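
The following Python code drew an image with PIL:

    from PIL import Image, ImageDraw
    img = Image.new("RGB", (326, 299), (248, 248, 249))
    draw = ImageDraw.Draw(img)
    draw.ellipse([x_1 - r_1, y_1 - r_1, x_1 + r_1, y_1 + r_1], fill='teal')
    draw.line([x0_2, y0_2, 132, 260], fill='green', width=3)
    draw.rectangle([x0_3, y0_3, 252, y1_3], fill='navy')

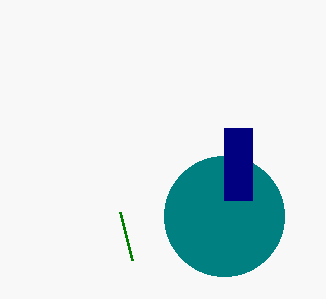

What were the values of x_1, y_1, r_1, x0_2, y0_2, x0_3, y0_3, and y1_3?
x_1 = 224; y_1 = 216; r_1 = 60; x0_2 = 120; y0_2 = 212; x0_3 = 224; y0_3 = 128; y1_3 = 200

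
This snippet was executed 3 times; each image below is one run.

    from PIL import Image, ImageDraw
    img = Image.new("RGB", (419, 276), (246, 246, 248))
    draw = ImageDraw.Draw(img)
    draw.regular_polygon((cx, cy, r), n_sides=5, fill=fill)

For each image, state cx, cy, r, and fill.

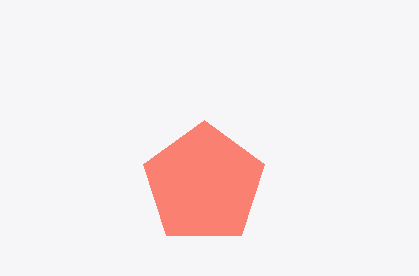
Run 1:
cx = 204; cy = 184; r = 64; fill = 'salmon'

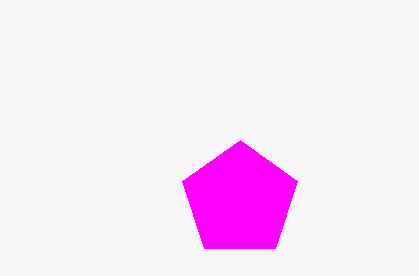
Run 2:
cx = 240
cy = 200
r = 60
fill = 'magenta'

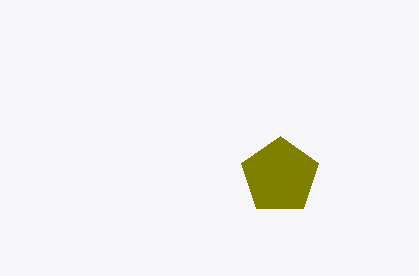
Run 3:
cx = 280; cy = 176; r = 40; fill = 'olive'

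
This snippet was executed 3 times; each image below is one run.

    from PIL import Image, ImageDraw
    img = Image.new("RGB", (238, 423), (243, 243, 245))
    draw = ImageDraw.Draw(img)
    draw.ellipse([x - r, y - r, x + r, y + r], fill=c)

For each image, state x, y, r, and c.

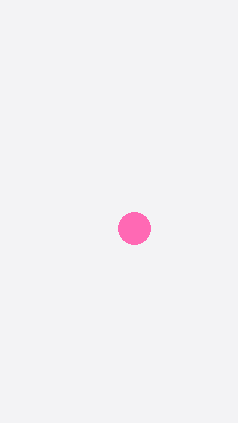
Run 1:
x = 134, y = 228, r = 16, c = 'hotpink'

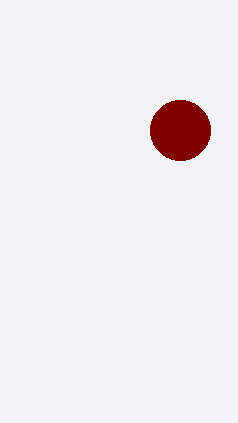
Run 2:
x = 180; y = 130; r = 30; c = 'maroon'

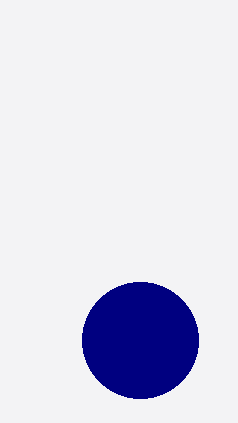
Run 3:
x = 140, y = 340, r = 58, c = 'navy'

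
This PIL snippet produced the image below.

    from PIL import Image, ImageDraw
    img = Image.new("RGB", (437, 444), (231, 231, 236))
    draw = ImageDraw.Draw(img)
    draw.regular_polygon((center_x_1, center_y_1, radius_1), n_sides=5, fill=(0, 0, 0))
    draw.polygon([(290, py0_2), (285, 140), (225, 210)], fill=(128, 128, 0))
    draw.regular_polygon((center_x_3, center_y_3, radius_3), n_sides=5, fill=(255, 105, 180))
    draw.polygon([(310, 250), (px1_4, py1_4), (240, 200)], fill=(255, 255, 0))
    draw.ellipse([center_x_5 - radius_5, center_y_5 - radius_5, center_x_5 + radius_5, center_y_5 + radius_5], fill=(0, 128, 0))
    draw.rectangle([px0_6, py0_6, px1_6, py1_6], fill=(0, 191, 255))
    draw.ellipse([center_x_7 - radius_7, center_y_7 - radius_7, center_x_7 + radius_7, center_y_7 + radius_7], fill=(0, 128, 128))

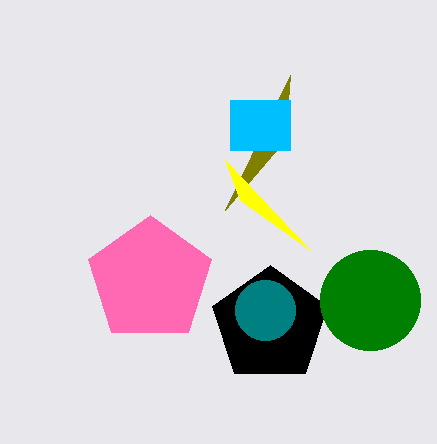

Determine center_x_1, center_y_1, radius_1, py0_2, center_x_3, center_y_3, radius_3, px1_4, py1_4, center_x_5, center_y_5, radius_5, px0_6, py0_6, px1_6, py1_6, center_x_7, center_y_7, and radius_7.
center_x_1 = 270; center_y_1 = 325; radius_1 = 60; py0_2 = 75; center_x_3 = 150; center_y_3 = 280; radius_3 = 65; px1_4 = 225; py1_4 = 160; center_x_5 = 370; center_y_5 = 300; radius_5 = 50; px0_6 = 230; py0_6 = 100; px1_6 = 290; py1_6 = 150; center_x_7 = 265; center_y_7 = 310; radius_7 = 30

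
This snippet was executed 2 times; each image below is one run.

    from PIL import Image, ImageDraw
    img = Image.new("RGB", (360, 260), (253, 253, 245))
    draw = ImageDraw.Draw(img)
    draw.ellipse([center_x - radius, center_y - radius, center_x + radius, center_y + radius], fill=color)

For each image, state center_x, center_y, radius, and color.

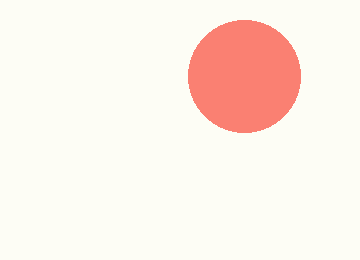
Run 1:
center_x = 244; center_y = 76; radius = 56; color = 'salmon'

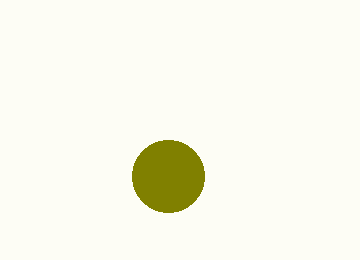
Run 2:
center_x = 168, center_y = 176, radius = 36, color = 'olive'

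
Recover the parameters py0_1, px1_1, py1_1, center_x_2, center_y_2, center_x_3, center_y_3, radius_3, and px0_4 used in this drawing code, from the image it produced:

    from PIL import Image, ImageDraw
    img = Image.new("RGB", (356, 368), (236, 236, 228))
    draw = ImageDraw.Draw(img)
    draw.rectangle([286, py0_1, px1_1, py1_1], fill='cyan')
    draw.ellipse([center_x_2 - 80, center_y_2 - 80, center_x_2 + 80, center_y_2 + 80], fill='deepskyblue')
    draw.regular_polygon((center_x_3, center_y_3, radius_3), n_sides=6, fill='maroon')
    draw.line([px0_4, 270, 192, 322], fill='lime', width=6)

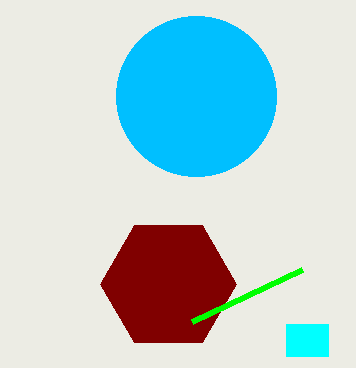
py0_1 = 324, px1_1 = 328, py1_1 = 356, center_x_2 = 196, center_y_2 = 96, center_x_3 = 168, center_y_3 = 284, radius_3 = 68, px0_4 = 302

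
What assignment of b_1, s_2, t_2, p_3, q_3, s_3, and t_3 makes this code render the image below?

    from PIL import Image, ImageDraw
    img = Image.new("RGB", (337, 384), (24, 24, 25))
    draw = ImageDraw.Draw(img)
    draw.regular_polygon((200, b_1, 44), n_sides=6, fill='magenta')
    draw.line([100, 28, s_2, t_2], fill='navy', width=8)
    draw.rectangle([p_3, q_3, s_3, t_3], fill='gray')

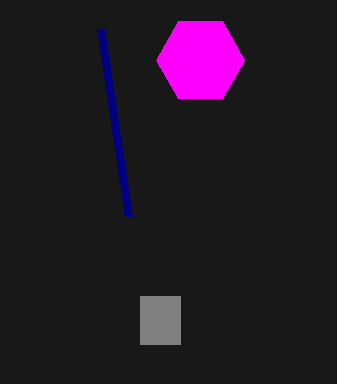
b_1 = 60; s_2 = 128; t_2 = 216; p_3 = 140; q_3 = 296; s_3 = 180; t_3 = 344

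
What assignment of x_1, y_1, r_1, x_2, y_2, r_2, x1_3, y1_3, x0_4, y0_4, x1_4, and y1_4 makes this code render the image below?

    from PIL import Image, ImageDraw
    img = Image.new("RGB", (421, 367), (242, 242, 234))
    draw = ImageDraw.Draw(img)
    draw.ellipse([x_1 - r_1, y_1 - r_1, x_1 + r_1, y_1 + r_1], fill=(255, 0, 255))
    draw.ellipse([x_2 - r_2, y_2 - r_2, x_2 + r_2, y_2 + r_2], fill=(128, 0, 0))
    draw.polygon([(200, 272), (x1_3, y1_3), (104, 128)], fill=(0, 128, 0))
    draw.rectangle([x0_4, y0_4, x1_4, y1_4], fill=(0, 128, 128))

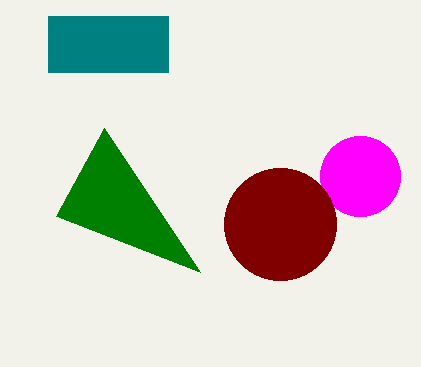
x_1 = 360, y_1 = 176, r_1 = 40, x_2 = 280, y_2 = 224, r_2 = 56, x1_3 = 56, y1_3 = 216, x0_4 = 48, y0_4 = 16, x1_4 = 168, y1_4 = 72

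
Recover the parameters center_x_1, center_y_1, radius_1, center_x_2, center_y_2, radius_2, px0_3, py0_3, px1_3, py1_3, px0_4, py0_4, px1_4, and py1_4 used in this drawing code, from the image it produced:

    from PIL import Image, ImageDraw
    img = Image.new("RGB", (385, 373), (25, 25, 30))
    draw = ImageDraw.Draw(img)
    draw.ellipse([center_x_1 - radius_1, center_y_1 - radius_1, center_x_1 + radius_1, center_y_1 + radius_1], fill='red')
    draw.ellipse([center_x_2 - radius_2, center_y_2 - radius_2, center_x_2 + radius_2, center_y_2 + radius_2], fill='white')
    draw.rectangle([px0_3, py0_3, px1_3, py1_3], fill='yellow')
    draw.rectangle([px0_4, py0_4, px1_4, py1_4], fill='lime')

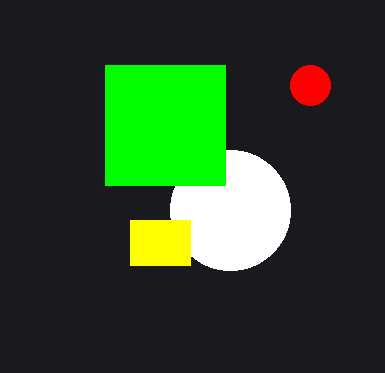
center_x_1 = 310
center_y_1 = 85
radius_1 = 20
center_x_2 = 230
center_y_2 = 210
radius_2 = 60
px0_3 = 130
py0_3 = 220
px1_3 = 190
py1_3 = 265
px0_4 = 105
py0_4 = 65
px1_4 = 225
py1_4 = 185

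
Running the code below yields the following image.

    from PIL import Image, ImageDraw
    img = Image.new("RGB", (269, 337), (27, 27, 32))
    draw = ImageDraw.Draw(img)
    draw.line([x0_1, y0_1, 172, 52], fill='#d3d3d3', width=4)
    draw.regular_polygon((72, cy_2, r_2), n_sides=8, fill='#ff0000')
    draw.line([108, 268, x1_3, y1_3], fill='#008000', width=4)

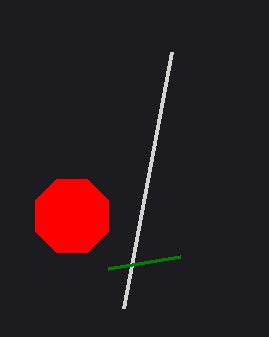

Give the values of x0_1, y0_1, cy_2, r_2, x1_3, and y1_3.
x0_1 = 124; y0_1 = 308; cy_2 = 216; r_2 = 40; x1_3 = 180; y1_3 = 256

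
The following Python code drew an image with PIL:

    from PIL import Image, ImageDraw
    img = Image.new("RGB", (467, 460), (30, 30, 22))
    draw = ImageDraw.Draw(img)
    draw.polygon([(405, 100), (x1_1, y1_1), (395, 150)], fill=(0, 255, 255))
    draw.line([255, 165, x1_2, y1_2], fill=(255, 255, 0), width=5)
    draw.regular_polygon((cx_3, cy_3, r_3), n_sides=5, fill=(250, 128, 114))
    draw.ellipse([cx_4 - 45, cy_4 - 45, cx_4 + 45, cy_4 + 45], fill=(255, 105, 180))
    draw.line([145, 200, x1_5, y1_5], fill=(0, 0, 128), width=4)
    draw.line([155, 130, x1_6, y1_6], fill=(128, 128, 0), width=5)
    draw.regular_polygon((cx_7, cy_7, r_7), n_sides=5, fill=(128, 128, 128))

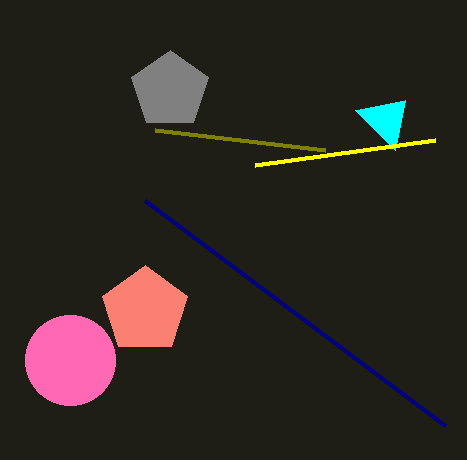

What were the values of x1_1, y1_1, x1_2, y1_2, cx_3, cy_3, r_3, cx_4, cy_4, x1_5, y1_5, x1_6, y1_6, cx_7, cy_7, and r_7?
x1_1 = 355, y1_1 = 110, x1_2 = 435, y1_2 = 140, cx_3 = 145, cy_3 = 310, r_3 = 45, cx_4 = 70, cy_4 = 360, x1_5 = 445, y1_5 = 425, x1_6 = 325, y1_6 = 150, cx_7 = 170, cy_7 = 90, r_7 = 40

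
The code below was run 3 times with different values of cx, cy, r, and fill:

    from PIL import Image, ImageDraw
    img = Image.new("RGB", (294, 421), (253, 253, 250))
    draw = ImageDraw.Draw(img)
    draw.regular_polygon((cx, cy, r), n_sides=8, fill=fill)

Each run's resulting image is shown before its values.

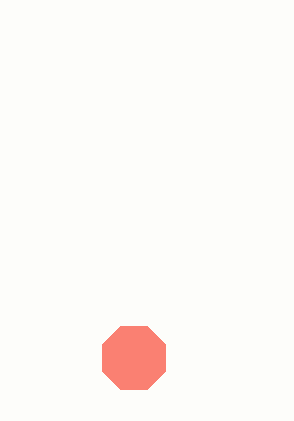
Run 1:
cx = 134, cy = 358, r = 34, fill = 'salmon'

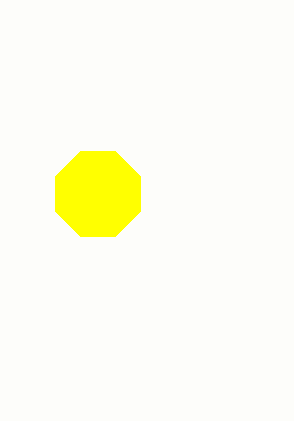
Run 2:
cx = 98
cy = 194
r = 46
fill = 'yellow'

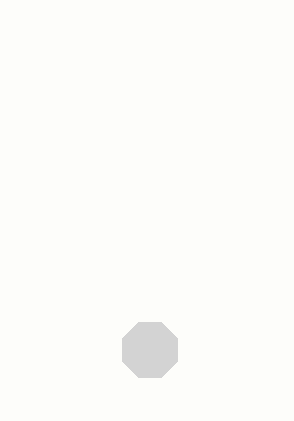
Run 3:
cx = 150
cy = 350
r = 30
fill = 'lightgray'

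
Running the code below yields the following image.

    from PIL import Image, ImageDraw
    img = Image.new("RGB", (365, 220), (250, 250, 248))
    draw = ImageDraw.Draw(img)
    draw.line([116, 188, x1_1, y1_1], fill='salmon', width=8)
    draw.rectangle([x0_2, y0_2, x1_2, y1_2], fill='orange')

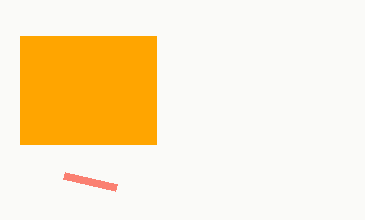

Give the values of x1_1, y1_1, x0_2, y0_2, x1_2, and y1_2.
x1_1 = 64; y1_1 = 176; x0_2 = 20; y0_2 = 36; x1_2 = 156; y1_2 = 144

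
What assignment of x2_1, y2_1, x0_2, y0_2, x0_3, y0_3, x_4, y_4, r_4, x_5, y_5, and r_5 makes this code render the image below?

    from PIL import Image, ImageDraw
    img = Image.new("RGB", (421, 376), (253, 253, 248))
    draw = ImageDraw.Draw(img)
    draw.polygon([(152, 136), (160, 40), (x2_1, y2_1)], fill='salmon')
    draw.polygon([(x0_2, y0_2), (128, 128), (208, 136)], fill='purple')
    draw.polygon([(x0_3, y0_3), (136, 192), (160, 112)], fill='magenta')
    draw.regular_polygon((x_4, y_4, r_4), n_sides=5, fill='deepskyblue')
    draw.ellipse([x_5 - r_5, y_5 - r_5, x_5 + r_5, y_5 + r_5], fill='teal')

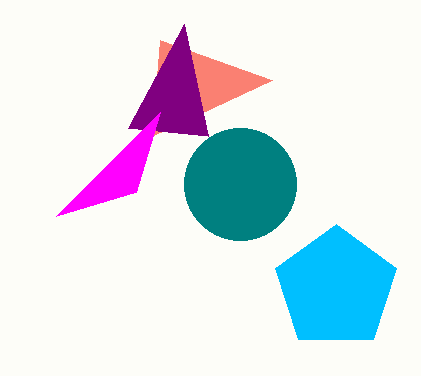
x2_1 = 272; y2_1 = 80; x0_2 = 184; y0_2 = 24; x0_3 = 56; y0_3 = 216; x_4 = 336; y_4 = 288; r_4 = 64; x_5 = 240; y_5 = 184; r_5 = 56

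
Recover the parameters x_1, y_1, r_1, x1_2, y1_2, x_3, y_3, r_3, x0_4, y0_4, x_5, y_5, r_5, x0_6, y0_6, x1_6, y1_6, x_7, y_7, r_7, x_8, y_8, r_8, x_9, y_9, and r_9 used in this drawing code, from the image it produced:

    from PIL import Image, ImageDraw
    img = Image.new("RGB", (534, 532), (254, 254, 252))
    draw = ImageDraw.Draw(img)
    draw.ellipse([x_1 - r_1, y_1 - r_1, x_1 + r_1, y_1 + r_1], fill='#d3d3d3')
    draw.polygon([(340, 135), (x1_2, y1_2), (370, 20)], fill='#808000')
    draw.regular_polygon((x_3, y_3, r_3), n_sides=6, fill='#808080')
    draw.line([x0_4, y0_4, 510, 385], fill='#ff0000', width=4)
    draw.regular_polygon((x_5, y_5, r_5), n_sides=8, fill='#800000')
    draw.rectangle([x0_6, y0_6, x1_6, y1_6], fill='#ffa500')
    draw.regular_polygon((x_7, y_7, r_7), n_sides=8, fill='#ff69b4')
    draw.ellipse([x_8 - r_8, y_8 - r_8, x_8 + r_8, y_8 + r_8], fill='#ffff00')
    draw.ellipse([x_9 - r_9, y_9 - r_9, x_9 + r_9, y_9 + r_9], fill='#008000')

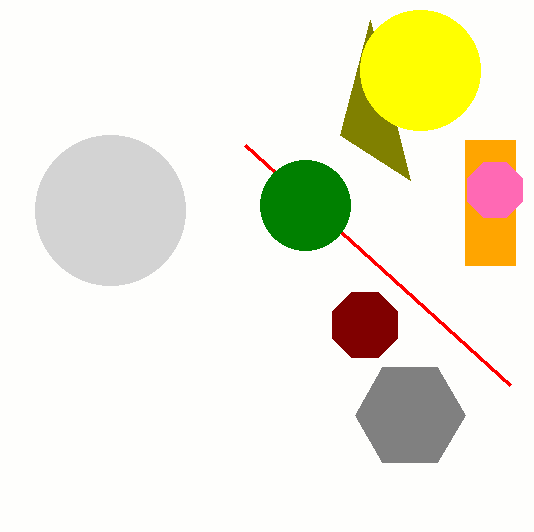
x_1 = 110; y_1 = 210; r_1 = 75; x1_2 = 410; y1_2 = 180; x_3 = 410; y_3 = 415; r_3 = 55; x0_4 = 245; y0_4 = 145; x_5 = 365; y_5 = 325; r_5 = 35; x0_6 = 465; y0_6 = 140; x1_6 = 515; y1_6 = 265; x_7 = 495; y_7 = 190; r_7 = 30; x_8 = 420; y_8 = 70; r_8 = 60; x_9 = 305; y_9 = 205; r_9 = 45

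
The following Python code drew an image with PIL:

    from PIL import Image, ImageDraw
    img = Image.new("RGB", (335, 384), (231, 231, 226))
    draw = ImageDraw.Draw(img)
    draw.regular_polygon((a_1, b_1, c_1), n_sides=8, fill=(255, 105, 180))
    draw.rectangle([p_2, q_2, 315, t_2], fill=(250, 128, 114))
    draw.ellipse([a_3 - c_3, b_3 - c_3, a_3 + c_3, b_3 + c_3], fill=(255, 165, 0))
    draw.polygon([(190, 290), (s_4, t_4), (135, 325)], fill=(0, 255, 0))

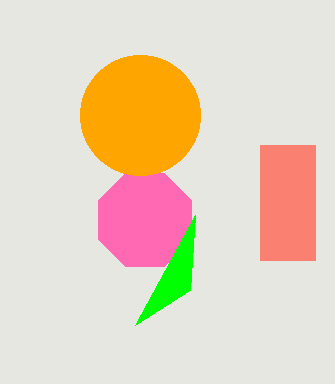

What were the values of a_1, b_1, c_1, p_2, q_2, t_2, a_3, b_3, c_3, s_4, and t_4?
a_1 = 145; b_1 = 220; c_1 = 50; p_2 = 260; q_2 = 145; t_2 = 260; a_3 = 140; b_3 = 115; c_3 = 60; s_4 = 195; t_4 = 215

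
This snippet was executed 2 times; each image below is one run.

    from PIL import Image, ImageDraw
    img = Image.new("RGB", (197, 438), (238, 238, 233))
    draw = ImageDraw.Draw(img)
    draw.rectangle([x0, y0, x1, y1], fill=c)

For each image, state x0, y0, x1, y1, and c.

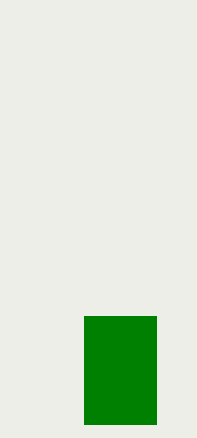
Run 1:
x0 = 84, y0 = 316, x1 = 156, y1 = 424, c = 'green'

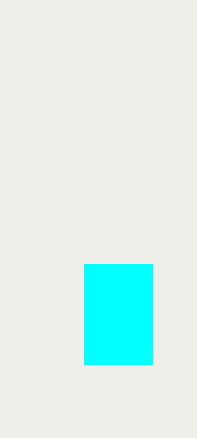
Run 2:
x0 = 84
y0 = 264
x1 = 152
y1 = 364
c = 'cyan'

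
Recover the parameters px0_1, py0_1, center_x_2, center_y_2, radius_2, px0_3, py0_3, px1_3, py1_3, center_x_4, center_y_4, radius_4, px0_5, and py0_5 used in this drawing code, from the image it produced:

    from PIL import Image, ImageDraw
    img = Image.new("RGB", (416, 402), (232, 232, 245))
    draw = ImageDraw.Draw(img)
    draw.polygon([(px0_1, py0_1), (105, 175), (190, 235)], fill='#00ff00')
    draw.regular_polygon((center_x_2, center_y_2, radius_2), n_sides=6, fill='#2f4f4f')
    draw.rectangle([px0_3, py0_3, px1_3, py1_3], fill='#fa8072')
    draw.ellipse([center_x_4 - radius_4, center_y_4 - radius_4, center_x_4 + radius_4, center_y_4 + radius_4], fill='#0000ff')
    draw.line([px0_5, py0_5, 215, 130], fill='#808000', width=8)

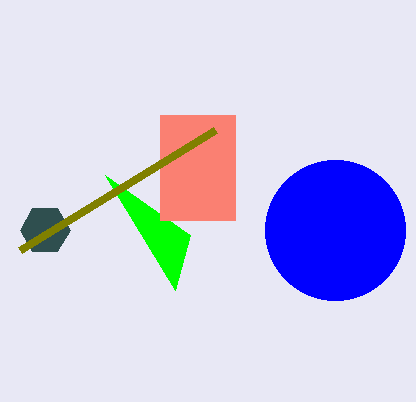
px0_1 = 175, py0_1 = 290, center_x_2 = 45, center_y_2 = 230, radius_2 = 25, px0_3 = 160, py0_3 = 115, px1_3 = 235, py1_3 = 220, center_x_4 = 335, center_y_4 = 230, radius_4 = 70, px0_5 = 20, py0_5 = 250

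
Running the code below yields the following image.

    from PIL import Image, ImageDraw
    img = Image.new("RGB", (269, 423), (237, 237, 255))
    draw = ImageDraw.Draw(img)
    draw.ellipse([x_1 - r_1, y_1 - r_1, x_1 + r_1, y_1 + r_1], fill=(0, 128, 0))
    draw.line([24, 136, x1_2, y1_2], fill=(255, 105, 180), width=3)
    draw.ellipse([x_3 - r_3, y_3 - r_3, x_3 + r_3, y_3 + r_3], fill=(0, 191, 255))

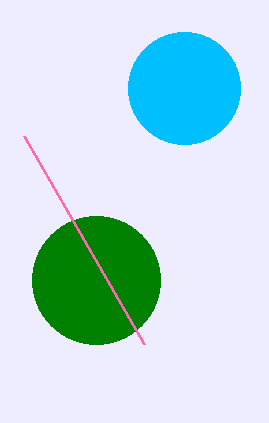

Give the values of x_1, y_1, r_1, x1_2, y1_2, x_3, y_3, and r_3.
x_1 = 96; y_1 = 280; r_1 = 64; x1_2 = 144; y1_2 = 344; x_3 = 184; y_3 = 88; r_3 = 56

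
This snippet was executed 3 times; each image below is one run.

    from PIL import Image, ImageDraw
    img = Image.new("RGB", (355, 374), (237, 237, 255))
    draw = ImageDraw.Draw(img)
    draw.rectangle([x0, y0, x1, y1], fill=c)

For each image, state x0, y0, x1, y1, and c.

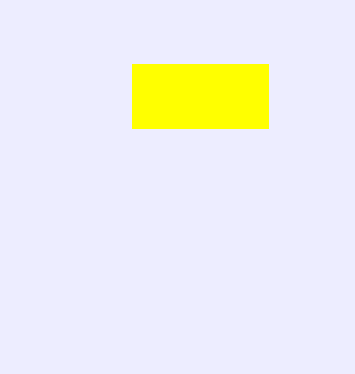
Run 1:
x0 = 132, y0 = 64, x1 = 268, y1 = 128, c = 'yellow'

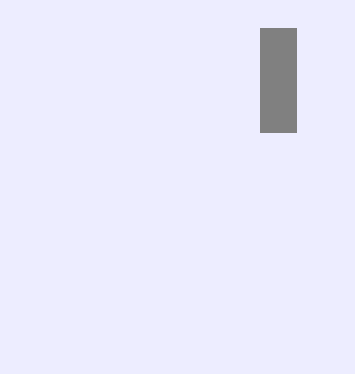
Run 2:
x0 = 260, y0 = 28, x1 = 296, y1 = 132, c = 'gray'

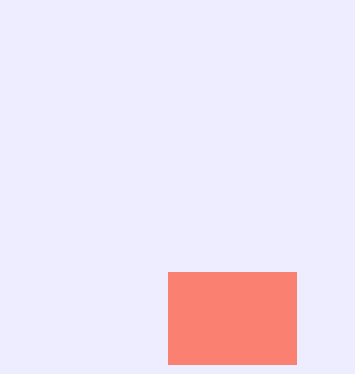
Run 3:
x0 = 168, y0 = 272, x1 = 296, y1 = 364, c = 'salmon'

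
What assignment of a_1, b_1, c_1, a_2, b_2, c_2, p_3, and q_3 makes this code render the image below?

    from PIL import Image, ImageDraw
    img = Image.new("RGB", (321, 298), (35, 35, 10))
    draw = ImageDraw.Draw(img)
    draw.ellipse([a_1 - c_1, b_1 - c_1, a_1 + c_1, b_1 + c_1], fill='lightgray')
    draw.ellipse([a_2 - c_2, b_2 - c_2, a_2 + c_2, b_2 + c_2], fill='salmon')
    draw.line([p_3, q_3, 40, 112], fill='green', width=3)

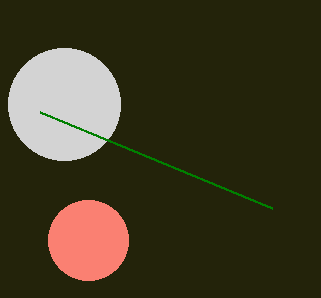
a_1 = 64; b_1 = 104; c_1 = 56; a_2 = 88; b_2 = 240; c_2 = 40; p_3 = 272; q_3 = 208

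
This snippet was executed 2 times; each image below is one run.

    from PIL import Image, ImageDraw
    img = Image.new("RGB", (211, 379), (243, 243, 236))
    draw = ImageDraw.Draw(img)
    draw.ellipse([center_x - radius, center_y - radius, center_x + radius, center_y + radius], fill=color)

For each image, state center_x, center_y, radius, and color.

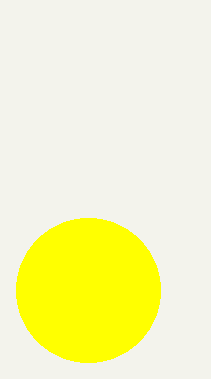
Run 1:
center_x = 88; center_y = 290; radius = 72; color = 'yellow'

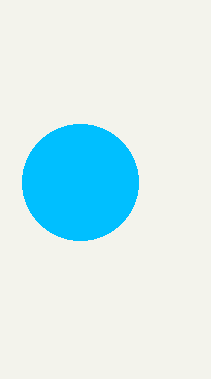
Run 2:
center_x = 80, center_y = 182, radius = 58, color = 'deepskyblue'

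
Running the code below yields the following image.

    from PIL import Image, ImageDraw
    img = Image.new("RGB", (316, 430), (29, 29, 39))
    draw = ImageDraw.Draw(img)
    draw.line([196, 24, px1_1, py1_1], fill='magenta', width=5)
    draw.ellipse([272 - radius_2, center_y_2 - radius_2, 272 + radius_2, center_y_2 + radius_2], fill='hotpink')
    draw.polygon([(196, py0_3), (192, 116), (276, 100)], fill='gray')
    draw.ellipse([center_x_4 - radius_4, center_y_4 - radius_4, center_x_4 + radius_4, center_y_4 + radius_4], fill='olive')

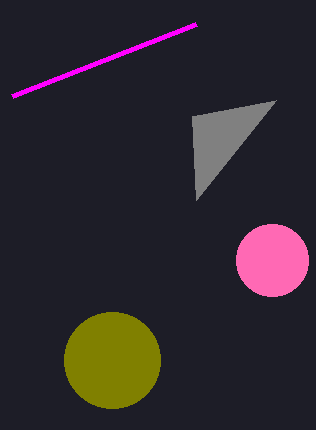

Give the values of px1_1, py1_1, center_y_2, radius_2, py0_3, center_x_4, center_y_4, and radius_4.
px1_1 = 12
py1_1 = 96
center_y_2 = 260
radius_2 = 36
py0_3 = 200
center_x_4 = 112
center_y_4 = 360
radius_4 = 48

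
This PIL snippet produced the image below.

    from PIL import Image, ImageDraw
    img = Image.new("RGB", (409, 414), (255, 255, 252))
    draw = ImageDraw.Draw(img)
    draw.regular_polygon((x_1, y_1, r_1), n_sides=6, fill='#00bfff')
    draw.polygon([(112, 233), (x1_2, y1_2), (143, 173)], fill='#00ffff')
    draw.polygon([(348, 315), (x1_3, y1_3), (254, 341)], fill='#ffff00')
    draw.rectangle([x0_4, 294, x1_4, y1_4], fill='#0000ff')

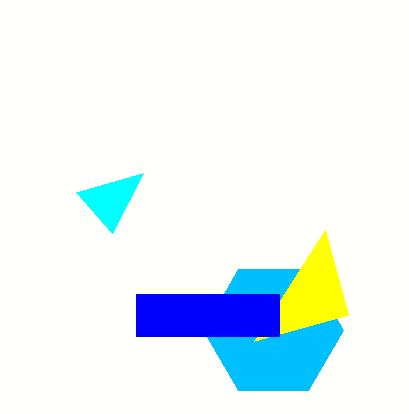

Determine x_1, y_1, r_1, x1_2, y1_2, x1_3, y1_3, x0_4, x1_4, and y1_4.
x_1 = 273; y_1 = 330; r_1 = 70; x1_2 = 76; y1_2 = 192; x1_3 = 325; y1_3 = 230; x0_4 = 136; x1_4 = 279; y1_4 = 336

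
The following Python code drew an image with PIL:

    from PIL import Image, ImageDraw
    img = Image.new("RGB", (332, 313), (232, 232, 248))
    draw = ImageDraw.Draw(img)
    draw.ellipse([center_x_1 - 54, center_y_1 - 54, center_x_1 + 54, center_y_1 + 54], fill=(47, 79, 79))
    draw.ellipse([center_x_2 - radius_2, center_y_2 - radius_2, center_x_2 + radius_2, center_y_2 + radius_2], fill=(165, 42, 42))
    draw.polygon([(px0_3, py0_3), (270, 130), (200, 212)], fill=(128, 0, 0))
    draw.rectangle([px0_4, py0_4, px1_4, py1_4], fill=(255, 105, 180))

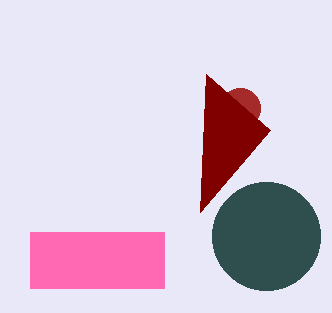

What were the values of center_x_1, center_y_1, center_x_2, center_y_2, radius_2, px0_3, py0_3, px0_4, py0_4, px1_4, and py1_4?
center_x_1 = 266
center_y_1 = 236
center_x_2 = 240
center_y_2 = 108
radius_2 = 20
px0_3 = 206
py0_3 = 74
px0_4 = 30
py0_4 = 232
px1_4 = 164
py1_4 = 288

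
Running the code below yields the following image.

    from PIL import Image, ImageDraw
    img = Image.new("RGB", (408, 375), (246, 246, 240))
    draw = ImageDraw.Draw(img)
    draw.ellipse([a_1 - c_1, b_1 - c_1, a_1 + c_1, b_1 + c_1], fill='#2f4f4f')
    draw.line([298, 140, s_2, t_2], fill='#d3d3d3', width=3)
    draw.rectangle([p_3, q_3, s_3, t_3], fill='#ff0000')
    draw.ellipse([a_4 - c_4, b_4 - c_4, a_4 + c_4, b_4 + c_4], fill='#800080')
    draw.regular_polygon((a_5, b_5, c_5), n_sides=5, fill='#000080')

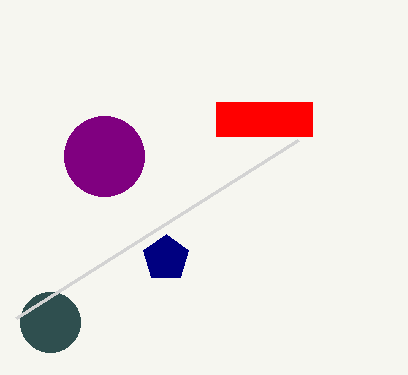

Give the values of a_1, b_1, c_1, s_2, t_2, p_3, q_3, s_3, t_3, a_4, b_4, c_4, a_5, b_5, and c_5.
a_1 = 50
b_1 = 322
c_1 = 30
s_2 = 16
t_2 = 318
p_3 = 216
q_3 = 102
s_3 = 312
t_3 = 136
a_4 = 104
b_4 = 156
c_4 = 40
a_5 = 166
b_5 = 258
c_5 = 24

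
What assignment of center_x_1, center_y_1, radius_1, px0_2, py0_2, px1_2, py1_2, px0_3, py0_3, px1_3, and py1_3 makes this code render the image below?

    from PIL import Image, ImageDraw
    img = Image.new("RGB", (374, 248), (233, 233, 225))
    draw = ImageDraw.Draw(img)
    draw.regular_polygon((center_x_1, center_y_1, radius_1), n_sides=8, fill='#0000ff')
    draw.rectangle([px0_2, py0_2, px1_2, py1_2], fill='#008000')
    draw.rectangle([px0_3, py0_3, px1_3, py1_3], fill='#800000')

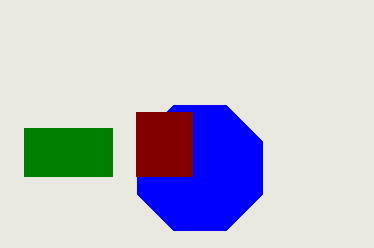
center_x_1 = 200
center_y_1 = 168
radius_1 = 68
px0_2 = 24
py0_2 = 128
px1_2 = 112
py1_2 = 176
px0_3 = 136
py0_3 = 112
px1_3 = 192
py1_3 = 176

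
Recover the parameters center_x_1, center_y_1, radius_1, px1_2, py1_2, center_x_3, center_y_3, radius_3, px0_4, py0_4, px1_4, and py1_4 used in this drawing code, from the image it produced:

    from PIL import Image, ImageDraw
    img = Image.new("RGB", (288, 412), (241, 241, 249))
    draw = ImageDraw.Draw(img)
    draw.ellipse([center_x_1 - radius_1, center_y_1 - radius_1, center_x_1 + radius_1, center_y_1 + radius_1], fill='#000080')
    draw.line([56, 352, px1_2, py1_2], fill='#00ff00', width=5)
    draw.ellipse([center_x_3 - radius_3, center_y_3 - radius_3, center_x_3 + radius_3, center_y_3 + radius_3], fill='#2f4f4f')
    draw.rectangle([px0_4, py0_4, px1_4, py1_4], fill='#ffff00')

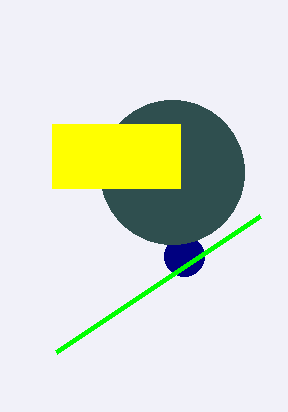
center_x_1 = 184; center_y_1 = 256; radius_1 = 20; px1_2 = 260; py1_2 = 216; center_x_3 = 172; center_y_3 = 172; radius_3 = 72; px0_4 = 52; py0_4 = 124; px1_4 = 180; py1_4 = 188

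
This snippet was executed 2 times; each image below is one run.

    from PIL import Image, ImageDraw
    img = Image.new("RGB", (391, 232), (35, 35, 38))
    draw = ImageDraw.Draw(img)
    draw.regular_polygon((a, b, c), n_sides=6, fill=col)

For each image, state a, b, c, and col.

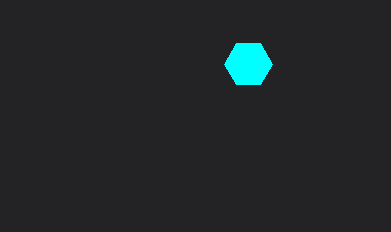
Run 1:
a = 248; b = 64; c = 24; col = 'cyan'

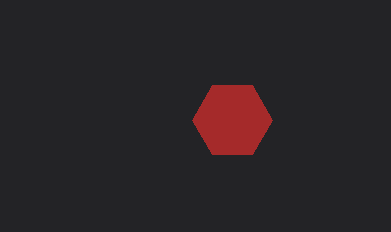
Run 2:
a = 232; b = 120; c = 40; col = 'brown'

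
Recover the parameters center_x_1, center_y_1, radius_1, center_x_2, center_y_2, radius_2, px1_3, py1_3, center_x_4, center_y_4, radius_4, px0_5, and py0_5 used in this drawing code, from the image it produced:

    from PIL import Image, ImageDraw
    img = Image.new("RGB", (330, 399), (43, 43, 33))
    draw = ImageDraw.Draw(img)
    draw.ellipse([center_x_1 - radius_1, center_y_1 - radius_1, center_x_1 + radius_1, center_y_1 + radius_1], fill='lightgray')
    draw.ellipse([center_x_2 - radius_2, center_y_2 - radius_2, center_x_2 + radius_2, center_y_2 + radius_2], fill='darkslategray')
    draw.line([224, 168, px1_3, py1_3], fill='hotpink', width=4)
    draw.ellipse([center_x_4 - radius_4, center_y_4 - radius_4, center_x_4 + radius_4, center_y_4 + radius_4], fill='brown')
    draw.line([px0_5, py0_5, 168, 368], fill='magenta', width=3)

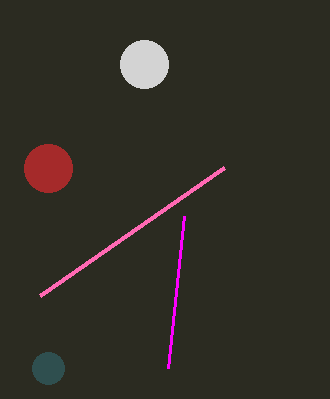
center_x_1 = 144; center_y_1 = 64; radius_1 = 24; center_x_2 = 48; center_y_2 = 368; radius_2 = 16; px1_3 = 40; py1_3 = 296; center_x_4 = 48; center_y_4 = 168; radius_4 = 24; px0_5 = 184; py0_5 = 216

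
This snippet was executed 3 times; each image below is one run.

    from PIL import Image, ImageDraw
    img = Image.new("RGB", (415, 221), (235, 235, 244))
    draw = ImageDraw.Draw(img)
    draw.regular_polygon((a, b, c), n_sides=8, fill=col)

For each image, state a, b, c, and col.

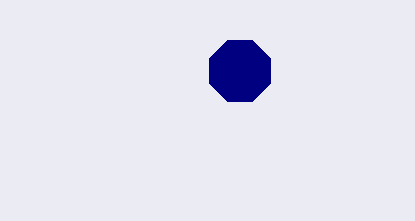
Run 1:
a = 240; b = 71; c = 33; col = 'navy'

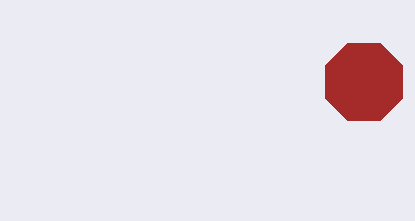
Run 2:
a = 364; b = 82; c = 42; col = 'brown'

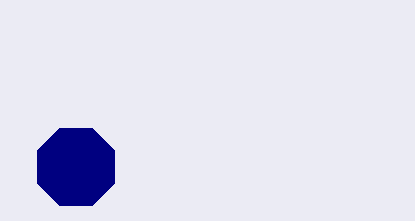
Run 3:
a = 76
b = 167
c = 42
col = 'navy'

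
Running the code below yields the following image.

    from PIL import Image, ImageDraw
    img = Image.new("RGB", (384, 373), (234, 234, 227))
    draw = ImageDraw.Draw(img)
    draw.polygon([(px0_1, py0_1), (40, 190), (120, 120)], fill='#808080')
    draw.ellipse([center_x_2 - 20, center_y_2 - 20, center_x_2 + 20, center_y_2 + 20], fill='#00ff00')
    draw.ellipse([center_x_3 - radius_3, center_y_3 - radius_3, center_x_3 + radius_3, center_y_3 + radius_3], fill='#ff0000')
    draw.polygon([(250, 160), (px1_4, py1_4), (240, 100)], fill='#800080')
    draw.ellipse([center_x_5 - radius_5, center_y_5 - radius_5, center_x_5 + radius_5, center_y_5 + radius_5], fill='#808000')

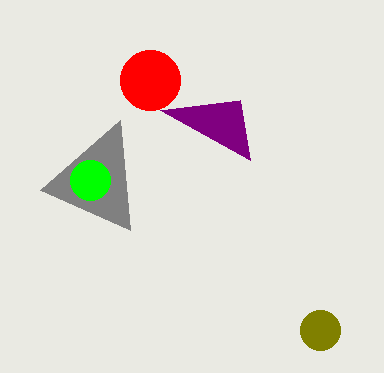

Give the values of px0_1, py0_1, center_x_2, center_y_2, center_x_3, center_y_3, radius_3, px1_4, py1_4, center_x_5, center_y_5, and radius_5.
px0_1 = 130; py0_1 = 230; center_x_2 = 90; center_y_2 = 180; center_x_3 = 150; center_y_3 = 80; radius_3 = 30; px1_4 = 160; py1_4 = 110; center_x_5 = 320; center_y_5 = 330; radius_5 = 20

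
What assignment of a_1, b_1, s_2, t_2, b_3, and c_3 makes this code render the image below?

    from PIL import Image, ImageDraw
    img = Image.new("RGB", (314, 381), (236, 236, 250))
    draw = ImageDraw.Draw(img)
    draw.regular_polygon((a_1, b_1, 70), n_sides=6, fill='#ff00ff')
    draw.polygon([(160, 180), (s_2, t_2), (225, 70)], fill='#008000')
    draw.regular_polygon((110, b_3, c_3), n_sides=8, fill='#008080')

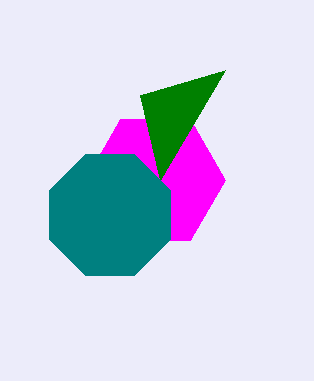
a_1 = 155; b_1 = 180; s_2 = 140; t_2 = 95; b_3 = 215; c_3 = 65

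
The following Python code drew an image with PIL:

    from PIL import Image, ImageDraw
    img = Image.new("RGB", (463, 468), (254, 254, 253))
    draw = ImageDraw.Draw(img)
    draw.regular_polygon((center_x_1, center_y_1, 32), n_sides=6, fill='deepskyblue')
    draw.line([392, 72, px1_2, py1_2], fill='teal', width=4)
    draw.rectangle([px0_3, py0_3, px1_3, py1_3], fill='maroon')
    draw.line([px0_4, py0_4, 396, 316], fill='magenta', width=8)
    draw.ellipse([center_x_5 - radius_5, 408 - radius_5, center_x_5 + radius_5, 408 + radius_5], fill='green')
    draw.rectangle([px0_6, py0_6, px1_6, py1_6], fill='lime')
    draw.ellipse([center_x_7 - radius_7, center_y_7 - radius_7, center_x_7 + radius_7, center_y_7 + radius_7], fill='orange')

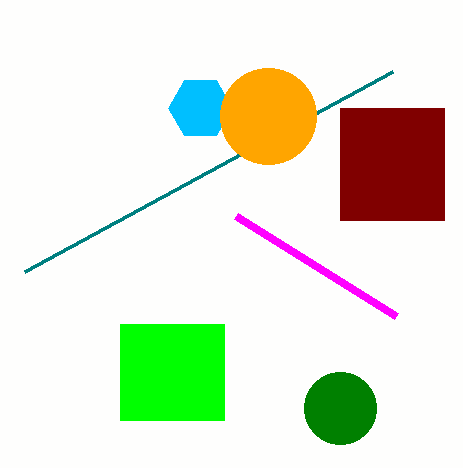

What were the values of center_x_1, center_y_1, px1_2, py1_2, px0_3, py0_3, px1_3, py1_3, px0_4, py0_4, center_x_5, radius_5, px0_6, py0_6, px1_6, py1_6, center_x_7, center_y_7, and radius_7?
center_x_1 = 200, center_y_1 = 108, px1_2 = 24, py1_2 = 272, px0_3 = 340, py0_3 = 108, px1_3 = 444, py1_3 = 220, px0_4 = 236, py0_4 = 216, center_x_5 = 340, radius_5 = 36, px0_6 = 120, py0_6 = 324, px1_6 = 224, py1_6 = 420, center_x_7 = 268, center_y_7 = 116, radius_7 = 48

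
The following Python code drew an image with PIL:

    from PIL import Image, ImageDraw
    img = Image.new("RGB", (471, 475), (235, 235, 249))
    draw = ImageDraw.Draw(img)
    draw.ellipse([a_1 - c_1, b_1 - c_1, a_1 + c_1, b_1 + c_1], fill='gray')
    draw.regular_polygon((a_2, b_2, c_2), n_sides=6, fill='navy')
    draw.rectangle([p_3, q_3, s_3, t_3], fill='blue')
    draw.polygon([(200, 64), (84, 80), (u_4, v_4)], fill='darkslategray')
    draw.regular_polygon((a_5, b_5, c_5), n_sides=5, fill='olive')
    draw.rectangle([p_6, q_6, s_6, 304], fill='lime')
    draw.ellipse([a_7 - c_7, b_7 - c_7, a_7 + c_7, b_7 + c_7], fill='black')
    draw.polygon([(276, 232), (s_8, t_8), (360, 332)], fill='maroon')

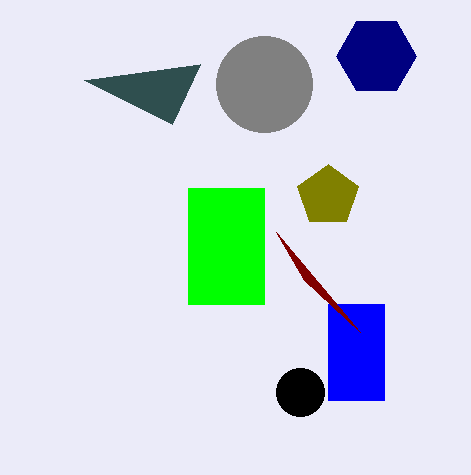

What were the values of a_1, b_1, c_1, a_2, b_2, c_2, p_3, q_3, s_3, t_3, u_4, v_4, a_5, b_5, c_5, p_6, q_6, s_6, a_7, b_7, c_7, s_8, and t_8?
a_1 = 264
b_1 = 84
c_1 = 48
a_2 = 376
b_2 = 56
c_2 = 40
p_3 = 328
q_3 = 304
s_3 = 384
t_3 = 400
u_4 = 172
v_4 = 124
a_5 = 328
b_5 = 196
c_5 = 32
p_6 = 188
q_6 = 188
s_6 = 264
a_7 = 300
b_7 = 392
c_7 = 24
s_8 = 304
t_8 = 280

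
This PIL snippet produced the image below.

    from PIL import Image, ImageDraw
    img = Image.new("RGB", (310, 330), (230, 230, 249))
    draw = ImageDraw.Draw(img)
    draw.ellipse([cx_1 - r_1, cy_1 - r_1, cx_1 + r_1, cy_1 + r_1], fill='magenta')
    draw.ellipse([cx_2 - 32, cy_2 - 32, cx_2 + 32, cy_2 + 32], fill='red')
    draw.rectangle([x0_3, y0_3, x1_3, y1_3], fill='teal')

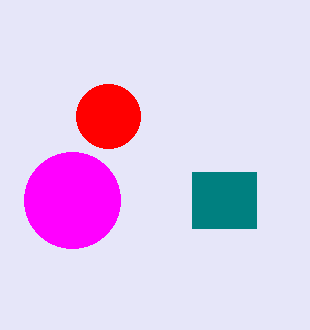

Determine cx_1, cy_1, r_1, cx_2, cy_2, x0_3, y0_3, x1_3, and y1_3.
cx_1 = 72; cy_1 = 200; r_1 = 48; cx_2 = 108; cy_2 = 116; x0_3 = 192; y0_3 = 172; x1_3 = 256; y1_3 = 228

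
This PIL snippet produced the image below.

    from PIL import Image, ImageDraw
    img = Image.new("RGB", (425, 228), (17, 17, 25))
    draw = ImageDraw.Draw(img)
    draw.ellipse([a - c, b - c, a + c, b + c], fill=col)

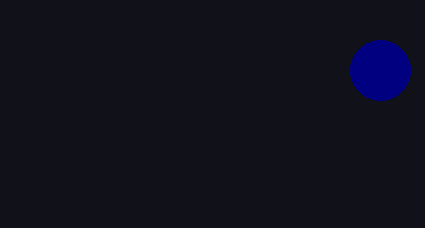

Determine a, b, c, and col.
a = 380, b = 70, c = 30, col = 'navy'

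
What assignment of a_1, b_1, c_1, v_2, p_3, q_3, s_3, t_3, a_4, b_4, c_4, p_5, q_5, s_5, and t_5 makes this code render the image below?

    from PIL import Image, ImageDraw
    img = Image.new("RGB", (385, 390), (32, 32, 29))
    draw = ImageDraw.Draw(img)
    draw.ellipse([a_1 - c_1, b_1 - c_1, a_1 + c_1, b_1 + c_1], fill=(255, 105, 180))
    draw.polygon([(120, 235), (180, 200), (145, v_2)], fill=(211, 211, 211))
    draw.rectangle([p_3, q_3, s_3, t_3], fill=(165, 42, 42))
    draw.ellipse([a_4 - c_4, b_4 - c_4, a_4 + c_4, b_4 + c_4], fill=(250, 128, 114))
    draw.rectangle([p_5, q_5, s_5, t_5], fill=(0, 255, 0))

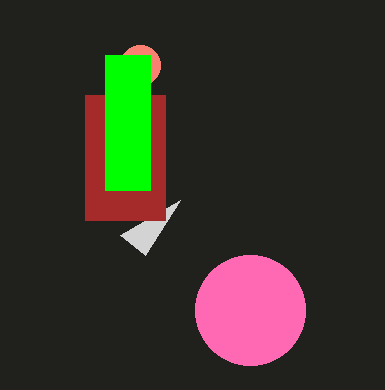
a_1 = 250
b_1 = 310
c_1 = 55
v_2 = 255
p_3 = 85
q_3 = 95
s_3 = 165
t_3 = 220
a_4 = 140
b_4 = 65
c_4 = 20
p_5 = 105
q_5 = 55
s_5 = 150
t_5 = 190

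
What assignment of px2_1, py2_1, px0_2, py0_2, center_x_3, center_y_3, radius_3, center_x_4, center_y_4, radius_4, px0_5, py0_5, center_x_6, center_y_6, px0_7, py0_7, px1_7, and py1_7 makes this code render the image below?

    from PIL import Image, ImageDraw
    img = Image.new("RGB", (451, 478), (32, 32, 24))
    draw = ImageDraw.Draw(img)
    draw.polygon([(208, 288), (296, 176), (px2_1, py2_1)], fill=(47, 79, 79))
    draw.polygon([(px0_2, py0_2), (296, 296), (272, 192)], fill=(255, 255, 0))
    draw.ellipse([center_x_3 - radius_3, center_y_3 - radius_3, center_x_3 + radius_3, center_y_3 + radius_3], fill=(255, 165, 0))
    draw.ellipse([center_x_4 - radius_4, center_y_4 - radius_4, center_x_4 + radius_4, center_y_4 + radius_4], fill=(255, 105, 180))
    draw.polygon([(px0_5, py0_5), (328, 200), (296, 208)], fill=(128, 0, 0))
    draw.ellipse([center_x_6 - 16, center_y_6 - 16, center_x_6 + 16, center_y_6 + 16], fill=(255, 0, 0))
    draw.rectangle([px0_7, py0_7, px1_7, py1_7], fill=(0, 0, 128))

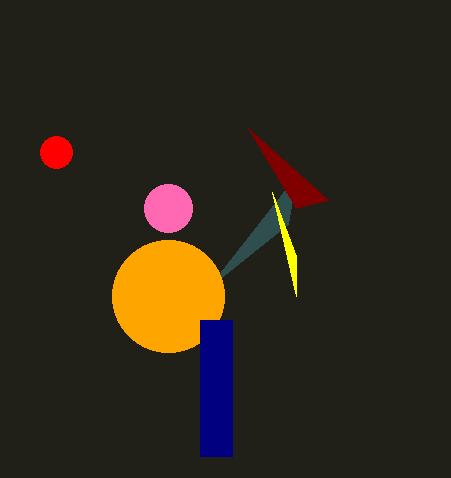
px2_1 = 288, py2_1 = 224, px0_2 = 296, py0_2 = 256, center_x_3 = 168, center_y_3 = 296, radius_3 = 56, center_x_4 = 168, center_y_4 = 208, radius_4 = 24, px0_5 = 248, py0_5 = 128, center_x_6 = 56, center_y_6 = 152, px0_7 = 200, py0_7 = 320, px1_7 = 232, py1_7 = 456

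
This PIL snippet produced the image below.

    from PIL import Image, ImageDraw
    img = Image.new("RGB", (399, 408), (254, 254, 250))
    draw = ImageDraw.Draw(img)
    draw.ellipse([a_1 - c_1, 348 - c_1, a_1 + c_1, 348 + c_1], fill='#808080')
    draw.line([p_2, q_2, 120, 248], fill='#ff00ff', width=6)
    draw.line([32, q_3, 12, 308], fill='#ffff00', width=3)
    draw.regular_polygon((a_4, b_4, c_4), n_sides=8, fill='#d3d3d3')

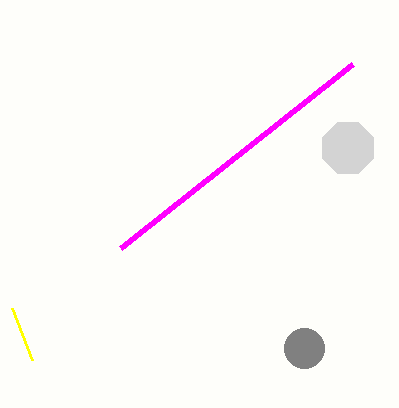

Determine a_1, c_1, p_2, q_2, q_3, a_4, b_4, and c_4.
a_1 = 304, c_1 = 20, p_2 = 352, q_2 = 64, q_3 = 360, a_4 = 348, b_4 = 148, c_4 = 28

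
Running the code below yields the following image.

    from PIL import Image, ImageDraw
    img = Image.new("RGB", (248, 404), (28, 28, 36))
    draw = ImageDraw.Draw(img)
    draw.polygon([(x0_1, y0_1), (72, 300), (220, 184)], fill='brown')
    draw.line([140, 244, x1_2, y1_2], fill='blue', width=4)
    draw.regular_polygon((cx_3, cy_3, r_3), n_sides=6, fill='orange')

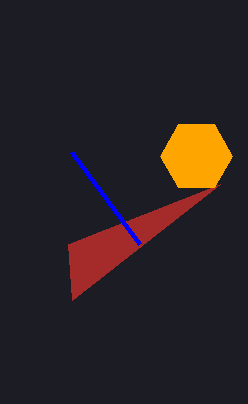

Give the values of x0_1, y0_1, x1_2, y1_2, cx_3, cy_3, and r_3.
x0_1 = 68, y0_1 = 244, x1_2 = 72, y1_2 = 152, cx_3 = 196, cy_3 = 156, r_3 = 36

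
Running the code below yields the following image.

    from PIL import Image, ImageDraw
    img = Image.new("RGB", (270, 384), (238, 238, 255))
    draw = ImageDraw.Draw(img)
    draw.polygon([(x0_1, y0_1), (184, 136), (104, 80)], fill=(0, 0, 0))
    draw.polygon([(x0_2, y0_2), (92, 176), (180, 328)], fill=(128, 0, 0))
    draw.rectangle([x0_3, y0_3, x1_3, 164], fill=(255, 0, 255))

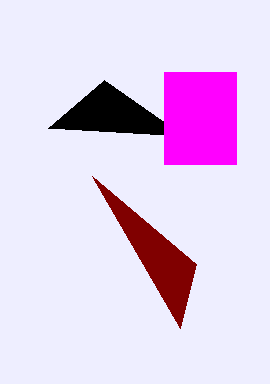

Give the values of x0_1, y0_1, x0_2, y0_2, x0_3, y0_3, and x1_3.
x0_1 = 48, y0_1 = 128, x0_2 = 196, y0_2 = 264, x0_3 = 164, y0_3 = 72, x1_3 = 236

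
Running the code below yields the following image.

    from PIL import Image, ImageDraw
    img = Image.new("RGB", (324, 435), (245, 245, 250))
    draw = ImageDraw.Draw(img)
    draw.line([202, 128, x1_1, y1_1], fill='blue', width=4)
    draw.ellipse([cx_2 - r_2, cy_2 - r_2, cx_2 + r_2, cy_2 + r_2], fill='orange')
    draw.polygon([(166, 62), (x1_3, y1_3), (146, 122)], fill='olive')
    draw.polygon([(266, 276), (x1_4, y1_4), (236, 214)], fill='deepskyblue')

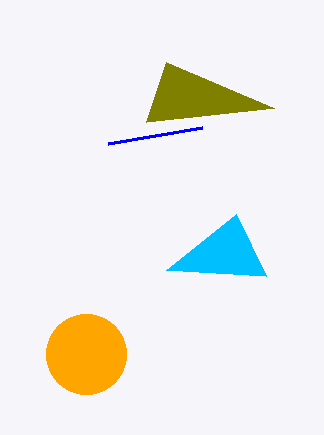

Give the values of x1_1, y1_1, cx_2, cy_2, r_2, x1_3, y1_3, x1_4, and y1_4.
x1_1 = 108; y1_1 = 144; cx_2 = 86; cy_2 = 354; r_2 = 40; x1_3 = 274; y1_3 = 108; x1_4 = 166; y1_4 = 270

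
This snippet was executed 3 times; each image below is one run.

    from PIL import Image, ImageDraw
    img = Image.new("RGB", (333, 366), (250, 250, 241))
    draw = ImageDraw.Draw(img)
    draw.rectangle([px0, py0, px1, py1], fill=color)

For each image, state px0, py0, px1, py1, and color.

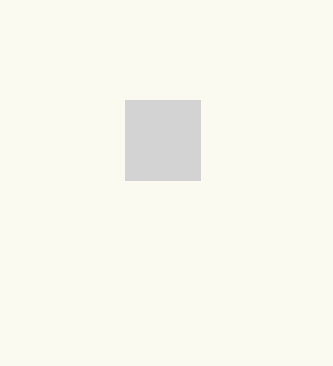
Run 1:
px0 = 125
py0 = 100
px1 = 200
py1 = 180
color = 'lightgray'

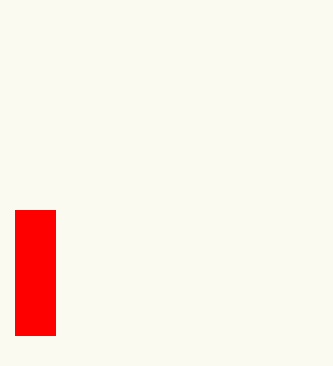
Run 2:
px0 = 15
py0 = 210
px1 = 55
py1 = 335
color = 'red'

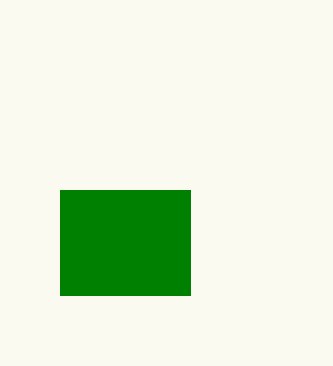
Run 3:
px0 = 60, py0 = 190, px1 = 190, py1 = 295, color = 'green'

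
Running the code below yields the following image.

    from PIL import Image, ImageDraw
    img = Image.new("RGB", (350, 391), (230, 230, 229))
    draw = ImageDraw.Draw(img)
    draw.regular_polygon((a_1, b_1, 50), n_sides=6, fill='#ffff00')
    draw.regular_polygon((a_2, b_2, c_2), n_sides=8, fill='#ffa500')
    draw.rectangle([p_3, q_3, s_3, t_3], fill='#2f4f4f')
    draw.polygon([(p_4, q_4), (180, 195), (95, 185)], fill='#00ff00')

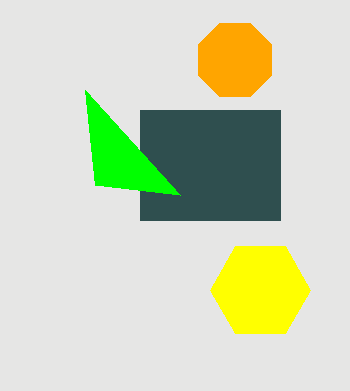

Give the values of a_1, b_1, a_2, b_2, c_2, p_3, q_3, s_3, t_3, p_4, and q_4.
a_1 = 260
b_1 = 290
a_2 = 235
b_2 = 60
c_2 = 40
p_3 = 140
q_3 = 110
s_3 = 280
t_3 = 220
p_4 = 85
q_4 = 90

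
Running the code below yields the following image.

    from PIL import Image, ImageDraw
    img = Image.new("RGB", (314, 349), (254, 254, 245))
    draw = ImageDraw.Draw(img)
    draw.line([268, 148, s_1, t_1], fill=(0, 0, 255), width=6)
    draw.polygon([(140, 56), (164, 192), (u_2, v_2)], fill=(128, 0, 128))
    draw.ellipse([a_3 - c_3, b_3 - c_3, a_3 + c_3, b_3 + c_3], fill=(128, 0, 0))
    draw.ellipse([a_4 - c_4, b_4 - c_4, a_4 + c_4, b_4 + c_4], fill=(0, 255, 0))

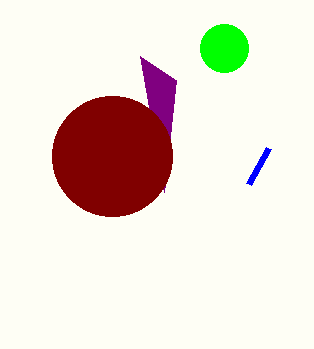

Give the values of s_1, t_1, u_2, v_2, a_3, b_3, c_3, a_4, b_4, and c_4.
s_1 = 248; t_1 = 184; u_2 = 176; v_2 = 80; a_3 = 112; b_3 = 156; c_3 = 60; a_4 = 224; b_4 = 48; c_4 = 24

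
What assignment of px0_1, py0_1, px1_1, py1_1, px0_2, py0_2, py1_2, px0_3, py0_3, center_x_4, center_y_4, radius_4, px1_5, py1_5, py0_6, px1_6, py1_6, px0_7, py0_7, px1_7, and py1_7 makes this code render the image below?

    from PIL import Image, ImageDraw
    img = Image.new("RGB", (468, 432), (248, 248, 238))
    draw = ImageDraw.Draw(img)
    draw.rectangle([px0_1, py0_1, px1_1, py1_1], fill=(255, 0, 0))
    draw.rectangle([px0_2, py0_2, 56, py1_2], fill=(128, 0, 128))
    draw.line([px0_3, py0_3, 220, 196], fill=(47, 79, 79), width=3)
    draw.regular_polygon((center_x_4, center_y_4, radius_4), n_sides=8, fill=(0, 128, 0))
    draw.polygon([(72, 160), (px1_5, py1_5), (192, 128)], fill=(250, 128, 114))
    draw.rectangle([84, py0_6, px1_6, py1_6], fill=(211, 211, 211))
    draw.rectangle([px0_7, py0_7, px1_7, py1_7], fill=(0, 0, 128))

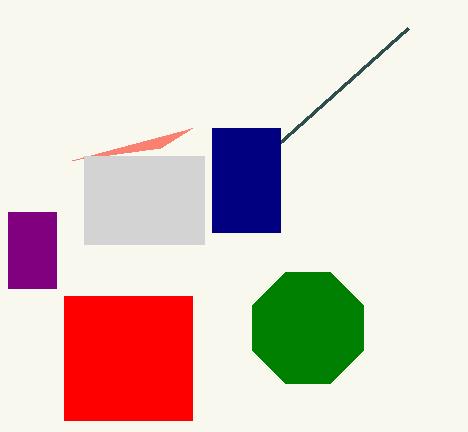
px0_1 = 64, py0_1 = 296, px1_1 = 192, py1_1 = 420, px0_2 = 8, py0_2 = 212, py1_2 = 288, px0_3 = 408, py0_3 = 28, center_x_4 = 308, center_y_4 = 328, radius_4 = 60, px1_5 = 160, py1_5 = 148, py0_6 = 156, px1_6 = 204, py1_6 = 244, px0_7 = 212, py0_7 = 128, px1_7 = 280, py1_7 = 232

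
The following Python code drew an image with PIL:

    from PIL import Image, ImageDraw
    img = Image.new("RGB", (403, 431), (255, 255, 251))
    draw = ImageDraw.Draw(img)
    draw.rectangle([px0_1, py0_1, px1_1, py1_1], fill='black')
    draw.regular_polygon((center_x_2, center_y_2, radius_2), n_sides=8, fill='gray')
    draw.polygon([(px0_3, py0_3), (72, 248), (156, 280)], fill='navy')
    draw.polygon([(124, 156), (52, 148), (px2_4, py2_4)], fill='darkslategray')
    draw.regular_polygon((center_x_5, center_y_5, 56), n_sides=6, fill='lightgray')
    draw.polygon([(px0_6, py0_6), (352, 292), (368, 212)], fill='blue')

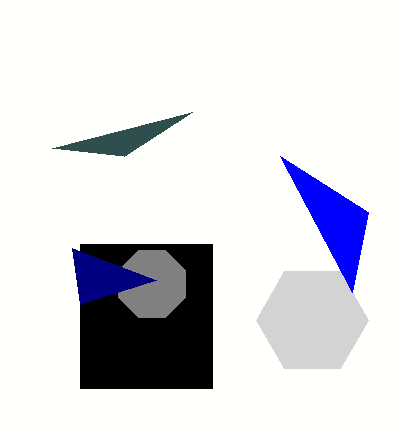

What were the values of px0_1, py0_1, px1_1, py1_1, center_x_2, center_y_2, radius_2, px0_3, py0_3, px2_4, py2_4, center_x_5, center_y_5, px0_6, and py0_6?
px0_1 = 80; py0_1 = 244; px1_1 = 212; py1_1 = 388; center_x_2 = 152; center_y_2 = 284; radius_2 = 36; px0_3 = 80; py0_3 = 304; px2_4 = 192; py2_4 = 112; center_x_5 = 312; center_y_5 = 320; px0_6 = 280; py0_6 = 156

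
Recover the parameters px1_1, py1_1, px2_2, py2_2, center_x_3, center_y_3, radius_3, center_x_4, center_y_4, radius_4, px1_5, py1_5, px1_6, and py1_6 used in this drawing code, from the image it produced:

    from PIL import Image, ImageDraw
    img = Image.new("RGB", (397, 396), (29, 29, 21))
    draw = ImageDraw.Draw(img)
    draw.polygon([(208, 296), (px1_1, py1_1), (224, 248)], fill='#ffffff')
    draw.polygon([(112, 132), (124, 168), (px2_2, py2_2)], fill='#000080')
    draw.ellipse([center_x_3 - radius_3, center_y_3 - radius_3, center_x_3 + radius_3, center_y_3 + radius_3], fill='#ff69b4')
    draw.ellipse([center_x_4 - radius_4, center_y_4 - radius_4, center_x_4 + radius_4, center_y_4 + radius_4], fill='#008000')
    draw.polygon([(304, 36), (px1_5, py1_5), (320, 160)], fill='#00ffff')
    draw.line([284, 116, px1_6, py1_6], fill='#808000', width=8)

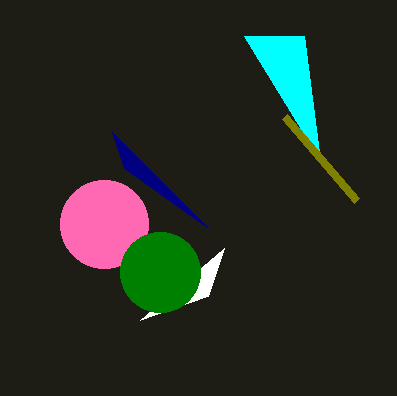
px1_1 = 140; py1_1 = 320; px2_2 = 208; py2_2 = 228; center_x_3 = 104; center_y_3 = 224; radius_3 = 44; center_x_4 = 160; center_y_4 = 272; radius_4 = 40; px1_5 = 244; py1_5 = 36; px1_6 = 356; py1_6 = 200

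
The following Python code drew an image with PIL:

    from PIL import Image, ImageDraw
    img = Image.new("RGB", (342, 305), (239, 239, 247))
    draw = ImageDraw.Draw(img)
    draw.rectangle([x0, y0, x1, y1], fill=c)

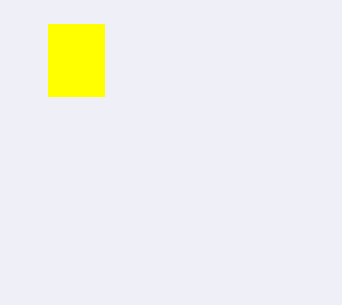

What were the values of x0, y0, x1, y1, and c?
x0 = 48; y0 = 24; x1 = 104; y1 = 96; c = 'yellow'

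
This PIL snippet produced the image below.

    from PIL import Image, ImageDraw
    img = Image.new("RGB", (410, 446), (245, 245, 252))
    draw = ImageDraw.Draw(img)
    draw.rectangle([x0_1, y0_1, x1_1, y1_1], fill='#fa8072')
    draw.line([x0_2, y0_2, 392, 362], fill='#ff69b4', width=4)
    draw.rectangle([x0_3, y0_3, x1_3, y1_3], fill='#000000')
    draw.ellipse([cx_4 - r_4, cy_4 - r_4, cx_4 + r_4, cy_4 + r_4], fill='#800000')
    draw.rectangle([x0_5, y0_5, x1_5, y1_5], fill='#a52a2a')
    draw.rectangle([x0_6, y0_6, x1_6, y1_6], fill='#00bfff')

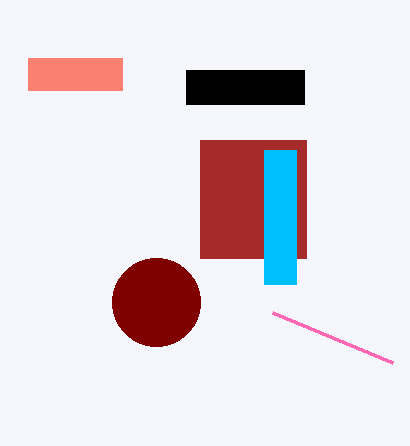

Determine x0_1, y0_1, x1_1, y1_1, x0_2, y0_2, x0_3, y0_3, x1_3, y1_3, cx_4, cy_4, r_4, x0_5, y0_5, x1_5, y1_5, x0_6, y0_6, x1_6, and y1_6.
x0_1 = 28; y0_1 = 58; x1_1 = 122; y1_1 = 90; x0_2 = 272; y0_2 = 312; x0_3 = 186; y0_3 = 70; x1_3 = 304; y1_3 = 104; cx_4 = 156; cy_4 = 302; r_4 = 44; x0_5 = 200; y0_5 = 140; x1_5 = 306; y1_5 = 258; x0_6 = 264; y0_6 = 150; x1_6 = 296; y1_6 = 284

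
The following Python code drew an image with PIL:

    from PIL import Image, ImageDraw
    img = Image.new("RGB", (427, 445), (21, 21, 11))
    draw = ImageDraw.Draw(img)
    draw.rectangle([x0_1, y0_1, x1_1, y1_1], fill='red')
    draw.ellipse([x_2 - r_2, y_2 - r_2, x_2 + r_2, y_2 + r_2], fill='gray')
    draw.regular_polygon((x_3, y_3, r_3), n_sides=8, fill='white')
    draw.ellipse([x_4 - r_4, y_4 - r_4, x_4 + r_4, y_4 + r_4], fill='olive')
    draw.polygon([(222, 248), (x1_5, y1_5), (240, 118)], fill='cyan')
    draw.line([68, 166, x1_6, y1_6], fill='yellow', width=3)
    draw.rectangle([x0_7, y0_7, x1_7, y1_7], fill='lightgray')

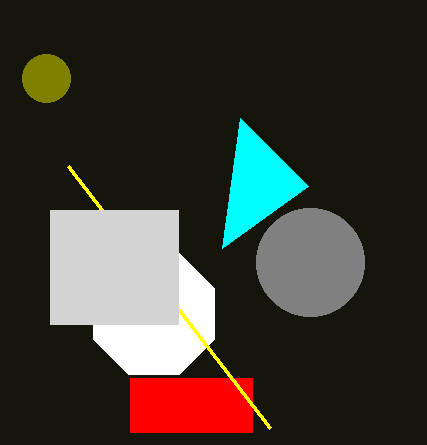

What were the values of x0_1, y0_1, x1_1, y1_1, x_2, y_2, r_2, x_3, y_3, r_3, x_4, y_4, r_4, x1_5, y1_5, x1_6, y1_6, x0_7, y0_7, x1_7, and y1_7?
x0_1 = 130, y0_1 = 378, x1_1 = 252, y1_1 = 432, x_2 = 310, y_2 = 262, r_2 = 54, x_3 = 154, y_3 = 314, r_3 = 66, x_4 = 46, y_4 = 78, r_4 = 24, x1_5 = 308, y1_5 = 186, x1_6 = 270, y1_6 = 428, x0_7 = 50, y0_7 = 210, x1_7 = 178, y1_7 = 324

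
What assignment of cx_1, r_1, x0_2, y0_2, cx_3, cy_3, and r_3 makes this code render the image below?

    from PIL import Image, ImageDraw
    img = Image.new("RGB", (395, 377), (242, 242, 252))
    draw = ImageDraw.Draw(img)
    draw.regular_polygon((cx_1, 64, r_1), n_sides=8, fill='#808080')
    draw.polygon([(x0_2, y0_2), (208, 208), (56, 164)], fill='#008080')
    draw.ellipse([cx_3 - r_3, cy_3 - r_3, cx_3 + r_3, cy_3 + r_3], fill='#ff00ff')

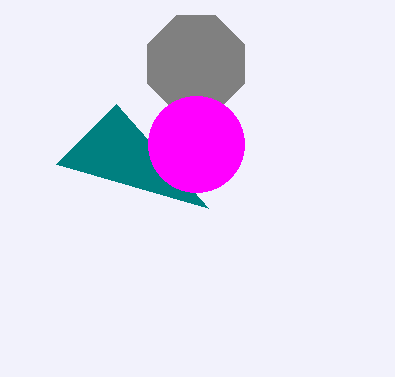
cx_1 = 196; r_1 = 52; x0_2 = 116; y0_2 = 104; cx_3 = 196; cy_3 = 144; r_3 = 48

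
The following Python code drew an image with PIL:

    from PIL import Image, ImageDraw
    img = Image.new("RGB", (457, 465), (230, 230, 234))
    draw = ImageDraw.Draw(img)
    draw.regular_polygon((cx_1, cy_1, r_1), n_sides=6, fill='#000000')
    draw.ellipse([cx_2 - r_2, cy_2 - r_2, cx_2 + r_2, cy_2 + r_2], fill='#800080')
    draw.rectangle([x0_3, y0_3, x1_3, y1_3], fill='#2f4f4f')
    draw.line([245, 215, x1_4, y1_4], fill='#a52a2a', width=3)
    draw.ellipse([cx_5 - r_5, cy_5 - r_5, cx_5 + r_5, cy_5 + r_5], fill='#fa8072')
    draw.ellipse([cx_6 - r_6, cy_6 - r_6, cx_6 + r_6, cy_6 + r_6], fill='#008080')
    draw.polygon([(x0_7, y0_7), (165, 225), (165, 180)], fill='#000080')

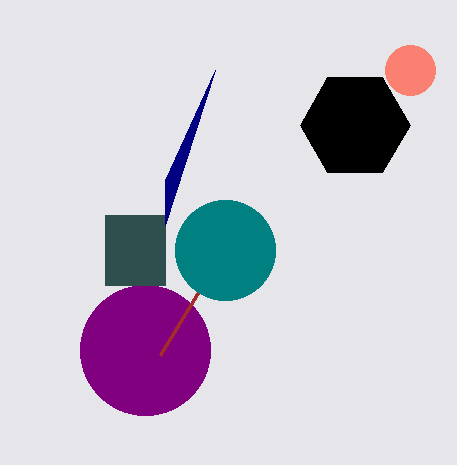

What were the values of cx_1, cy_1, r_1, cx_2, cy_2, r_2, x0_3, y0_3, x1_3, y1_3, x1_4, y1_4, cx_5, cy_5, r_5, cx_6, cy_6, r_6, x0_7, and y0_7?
cx_1 = 355
cy_1 = 125
r_1 = 55
cx_2 = 145
cy_2 = 350
r_2 = 65
x0_3 = 105
y0_3 = 215
x1_3 = 165
y1_3 = 285
x1_4 = 160
y1_4 = 355
cx_5 = 410
cy_5 = 70
r_5 = 25
cx_6 = 225
cy_6 = 250
r_6 = 50
x0_7 = 215
y0_7 = 70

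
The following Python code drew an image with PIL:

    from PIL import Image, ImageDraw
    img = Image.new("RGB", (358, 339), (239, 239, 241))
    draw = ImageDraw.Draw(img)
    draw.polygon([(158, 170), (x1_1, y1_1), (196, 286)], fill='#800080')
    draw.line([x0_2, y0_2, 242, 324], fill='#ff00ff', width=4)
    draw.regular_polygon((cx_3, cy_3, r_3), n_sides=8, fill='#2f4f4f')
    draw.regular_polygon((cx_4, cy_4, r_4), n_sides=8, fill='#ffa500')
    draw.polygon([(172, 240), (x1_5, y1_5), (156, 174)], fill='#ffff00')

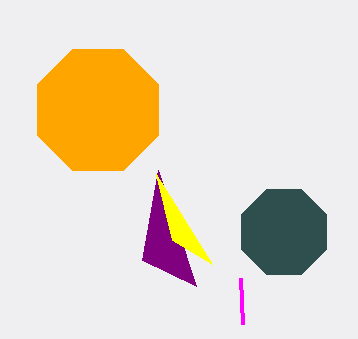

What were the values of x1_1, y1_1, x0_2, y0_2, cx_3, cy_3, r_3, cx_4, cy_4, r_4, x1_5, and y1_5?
x1_1 = 142, y1_1 = 260, x0_2 = 240, y0_2 = 278, cx_3 = 284, cy_3 = 232, r_3 = 46, cx_4 = 98, cy_4 = 110, r_4 = 66, x1_5 = 212, y1_5 = 264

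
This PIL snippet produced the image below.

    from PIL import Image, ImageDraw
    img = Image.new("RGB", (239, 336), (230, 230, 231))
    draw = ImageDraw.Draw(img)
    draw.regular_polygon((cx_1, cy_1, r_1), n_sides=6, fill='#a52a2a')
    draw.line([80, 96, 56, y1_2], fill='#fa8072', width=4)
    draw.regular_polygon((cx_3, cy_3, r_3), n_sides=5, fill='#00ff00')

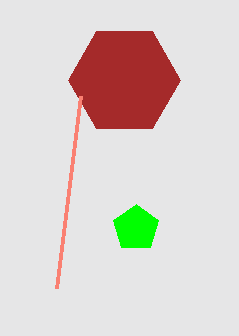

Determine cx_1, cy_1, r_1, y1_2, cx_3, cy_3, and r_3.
cx_1 = 124; cy_1 = 80; r_1 = 56; y1_2 = 288; cx_3 = 136; cy_3 = 228; r_3 = 24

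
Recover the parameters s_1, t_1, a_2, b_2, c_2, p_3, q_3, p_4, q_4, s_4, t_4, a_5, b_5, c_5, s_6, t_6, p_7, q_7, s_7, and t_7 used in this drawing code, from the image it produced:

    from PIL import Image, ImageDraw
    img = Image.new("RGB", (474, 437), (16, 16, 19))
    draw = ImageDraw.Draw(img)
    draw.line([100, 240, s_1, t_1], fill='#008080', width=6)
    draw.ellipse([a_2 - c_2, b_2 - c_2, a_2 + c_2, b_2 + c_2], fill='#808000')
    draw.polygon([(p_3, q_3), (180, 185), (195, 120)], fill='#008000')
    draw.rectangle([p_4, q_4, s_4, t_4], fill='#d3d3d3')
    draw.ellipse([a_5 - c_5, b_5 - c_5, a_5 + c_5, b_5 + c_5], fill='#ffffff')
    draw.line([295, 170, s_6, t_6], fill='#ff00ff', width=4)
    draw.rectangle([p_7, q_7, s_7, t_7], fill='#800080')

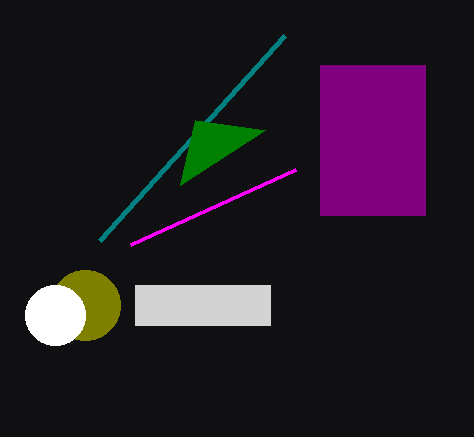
s_1 = 285
t_1 = 35
a_2 = 85
b_2 = 305
c_2 = 35
p_3 = 265
q_3 = 130
p_4 = 135
q_4 = 285
s_4 = 270
t_4 = 325
a_5 = 55
b_5 = 315
c_5 = 30
s_6 = 130
t_6 = 245
p_7 = 320
q_7 = 65
s_7 = 425
t_7 = 215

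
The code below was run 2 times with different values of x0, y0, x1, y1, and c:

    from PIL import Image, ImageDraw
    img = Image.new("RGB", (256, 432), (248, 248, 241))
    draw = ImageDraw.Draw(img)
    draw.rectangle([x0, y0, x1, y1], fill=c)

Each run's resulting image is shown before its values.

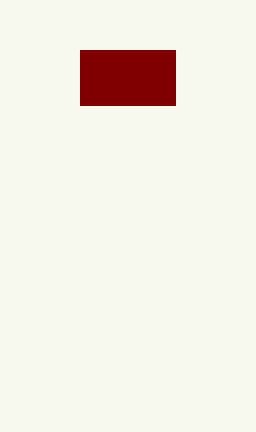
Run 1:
x0 = 80
y0 = 50
x1 = 175
y1 = 105
c = 'maroon'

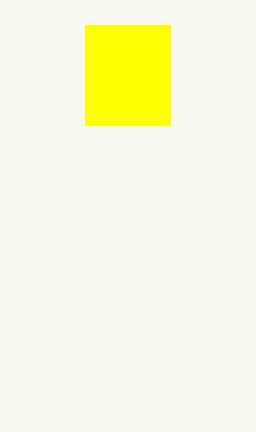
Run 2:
x0 = 85
y0 = 25
x1 = 170
y1 = 125
c = 'yellow'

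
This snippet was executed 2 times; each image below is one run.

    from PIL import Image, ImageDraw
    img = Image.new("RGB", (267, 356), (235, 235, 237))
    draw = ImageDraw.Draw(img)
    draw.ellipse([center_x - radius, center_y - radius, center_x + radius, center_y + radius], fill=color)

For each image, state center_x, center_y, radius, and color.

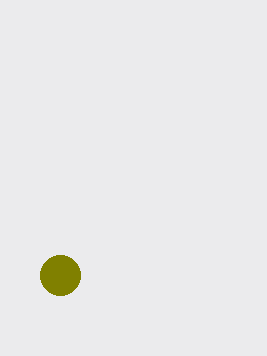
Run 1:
center_x = 60
center_y = 275
radius = 20
color = 'olive'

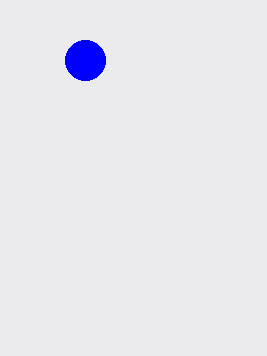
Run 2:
center_x = 85, center_y = 60, radius = 20, color = 'blue'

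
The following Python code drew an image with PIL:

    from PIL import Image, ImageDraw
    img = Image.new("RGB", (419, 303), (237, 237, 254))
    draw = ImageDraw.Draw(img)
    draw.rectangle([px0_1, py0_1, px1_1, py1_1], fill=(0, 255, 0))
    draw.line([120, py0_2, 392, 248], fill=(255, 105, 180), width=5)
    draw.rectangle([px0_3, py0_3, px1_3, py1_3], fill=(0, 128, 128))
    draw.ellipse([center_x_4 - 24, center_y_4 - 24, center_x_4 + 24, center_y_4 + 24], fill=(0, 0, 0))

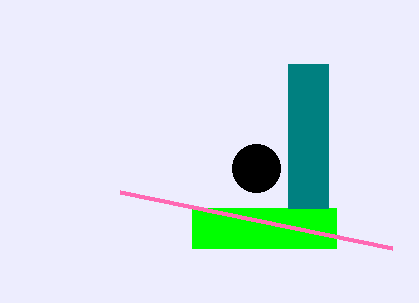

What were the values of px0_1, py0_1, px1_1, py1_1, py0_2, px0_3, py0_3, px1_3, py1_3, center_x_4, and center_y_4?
px0_1 = 192
py0_1 = 208
px1_1 = 336
py1_1 = 248
py0_2 = 192
px0_3 = 288
py0_3 = 64
px1_3 = 328
py1_3 = 208
center_x_4 = 256
center_y_4 = 168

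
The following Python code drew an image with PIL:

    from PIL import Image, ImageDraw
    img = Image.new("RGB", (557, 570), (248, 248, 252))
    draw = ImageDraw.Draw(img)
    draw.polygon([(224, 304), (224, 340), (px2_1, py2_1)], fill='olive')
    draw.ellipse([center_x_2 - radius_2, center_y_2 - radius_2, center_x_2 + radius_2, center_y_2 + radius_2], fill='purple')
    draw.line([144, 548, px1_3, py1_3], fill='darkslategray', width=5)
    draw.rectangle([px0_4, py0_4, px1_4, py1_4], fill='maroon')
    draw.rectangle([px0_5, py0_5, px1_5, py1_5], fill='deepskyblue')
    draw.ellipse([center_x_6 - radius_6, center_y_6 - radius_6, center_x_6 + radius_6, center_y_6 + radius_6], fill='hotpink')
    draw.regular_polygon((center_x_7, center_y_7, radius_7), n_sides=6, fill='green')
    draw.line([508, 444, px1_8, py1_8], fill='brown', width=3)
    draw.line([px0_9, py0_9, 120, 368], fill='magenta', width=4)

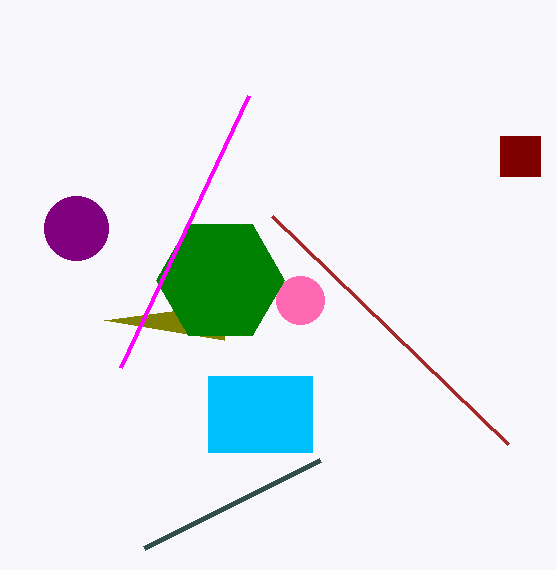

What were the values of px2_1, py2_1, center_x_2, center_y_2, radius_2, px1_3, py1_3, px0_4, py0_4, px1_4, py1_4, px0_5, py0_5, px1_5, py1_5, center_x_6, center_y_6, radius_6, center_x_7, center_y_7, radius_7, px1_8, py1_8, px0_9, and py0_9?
px2_1 = 104, py2_1 = 320, center_x_2 = 76, center_y_2 = 228, radius_2 = 32, px1_3 = 320, py1_3 = 460, px0_4 = 500, py0_4 = 136, px1_4 = 540, py1_4 = 176, px0_5 = 208, py0_5 = 376, px1_5 = 312, py1_5 = 452, center_x_6 = 300, center_y_6 = 300, radius_6 = 24, center_x_7 = 220, center_y_7 = 280, radius_7 = 64, px1_8 = 272, py1_8 = 216, px0_9 = 248, py0_9 = 96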